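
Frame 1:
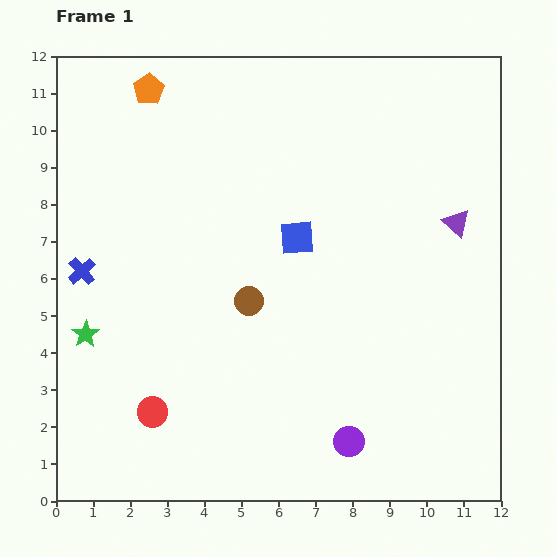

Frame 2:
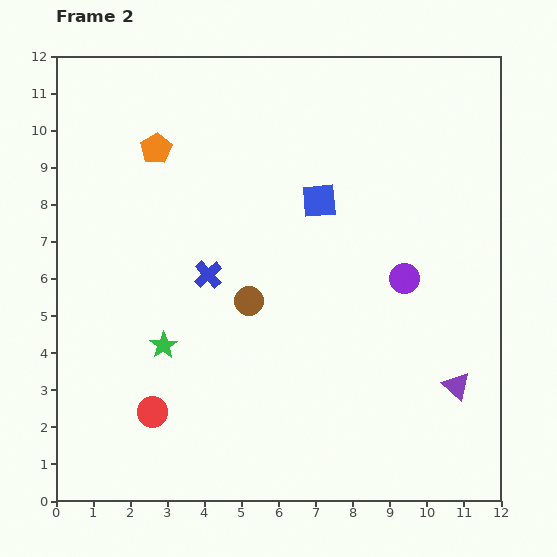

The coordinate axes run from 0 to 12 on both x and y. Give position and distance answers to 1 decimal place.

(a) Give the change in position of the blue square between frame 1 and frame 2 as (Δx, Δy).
(0.6, 1.0)

The blue square was at (6.5, 7.1) in frame 1 and (7.1, 8.1) in frame 2.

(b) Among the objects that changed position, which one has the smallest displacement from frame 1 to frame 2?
the blue square

(moved 1.2)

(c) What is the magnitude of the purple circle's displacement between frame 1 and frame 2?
4.6

The purple circle moved from (7.9, 1.6) to (9.4, 6.0), a distance of √(1.5² + 4.4²) ≈ 4.6.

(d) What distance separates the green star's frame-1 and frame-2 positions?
2.1

The green star moved from (0.8, 4.5) to (2.9, 4.2), a distance of √(2.1² + 0.3²) ≈ 2.1.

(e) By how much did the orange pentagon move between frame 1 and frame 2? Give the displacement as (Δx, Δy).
(0.2, -1.6)

The orange pentagon was at (2.5, 11.1) in frame 1 and (2.7, 9.5) in frame 2.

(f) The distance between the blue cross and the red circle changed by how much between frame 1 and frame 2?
-0.2

Distance in frame 1: 4.2. Distance in frame 2: 4.0.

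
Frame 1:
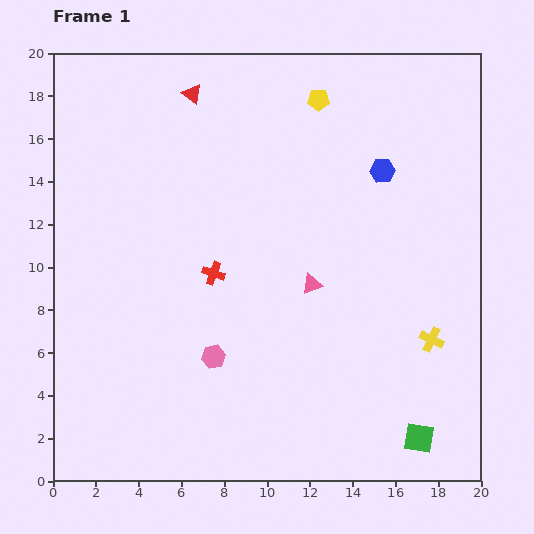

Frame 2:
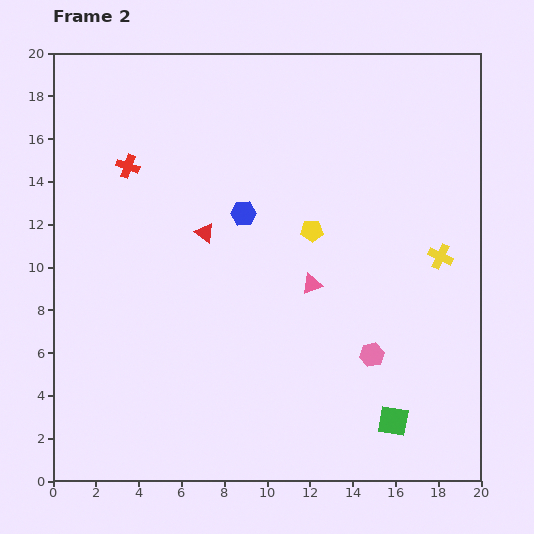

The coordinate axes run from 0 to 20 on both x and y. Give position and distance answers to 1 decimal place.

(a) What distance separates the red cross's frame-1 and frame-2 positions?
6.4

The red cross moved from (7.5, 9.7) to (3.5, 14.7), a distance of √(4.0² + 5.0²) ≈ 6.4.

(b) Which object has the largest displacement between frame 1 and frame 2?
the pink hexagon

(moved 7.4; next 6.8)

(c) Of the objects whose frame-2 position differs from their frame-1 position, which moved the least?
the green square

(moved 1.4)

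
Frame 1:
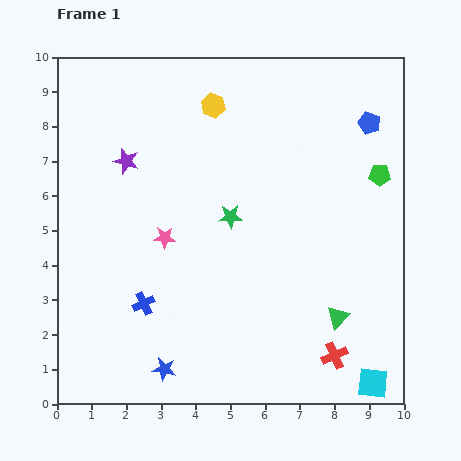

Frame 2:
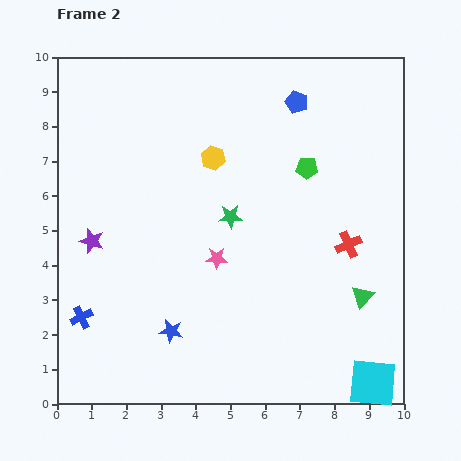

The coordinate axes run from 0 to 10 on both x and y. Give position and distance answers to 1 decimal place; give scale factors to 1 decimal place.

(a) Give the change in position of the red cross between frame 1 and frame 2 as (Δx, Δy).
(0.4, 3.2)

The red cross was at (8.0, 1.4) in frame 1 and (8.4, 4.6) in frame 2.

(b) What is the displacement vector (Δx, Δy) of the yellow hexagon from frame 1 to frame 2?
(0.0, -1.5)

The yellow hexagon was at (4.5, 8.6) in frame 1 and (4.5, 7.1) in frame 2.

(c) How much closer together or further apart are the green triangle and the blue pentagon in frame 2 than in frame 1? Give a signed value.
+0.2

Distance in frame 1: 5.7. Distance in frame 2: 5.9.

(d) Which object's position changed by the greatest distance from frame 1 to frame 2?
the red cross

(moved 3.2; next 2.5)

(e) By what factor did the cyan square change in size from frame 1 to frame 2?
1.6×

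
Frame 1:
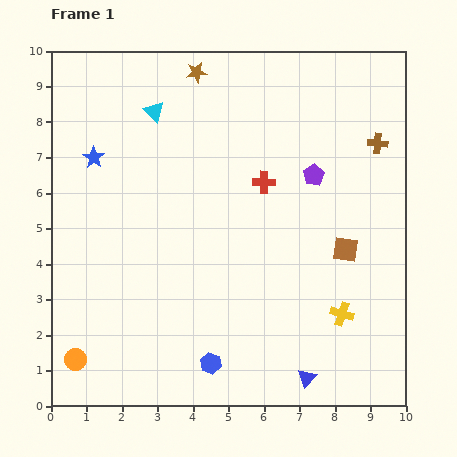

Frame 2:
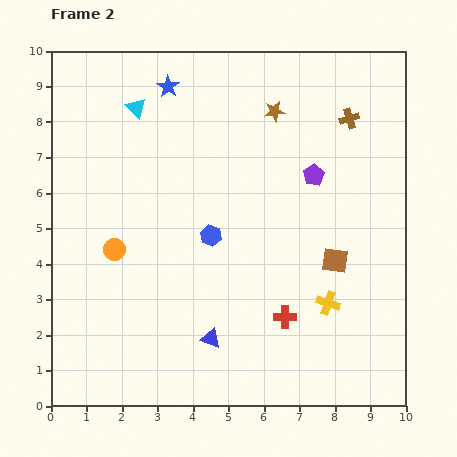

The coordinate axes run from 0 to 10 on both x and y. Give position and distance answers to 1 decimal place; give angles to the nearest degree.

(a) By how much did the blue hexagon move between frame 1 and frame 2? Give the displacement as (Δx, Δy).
(0.0, 3.6)

The blue hexagon was at (4.5, 1.2) in frame 1 and (4.5, 4.8) in frame 2.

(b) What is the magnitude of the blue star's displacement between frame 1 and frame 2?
2.9

The blue star moved from (1.2, 7.0) to (3.3, 9.0), a distance of √(2.1² + 2.0²) ≈ 2.9.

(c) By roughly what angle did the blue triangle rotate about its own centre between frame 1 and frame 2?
53° counter-clockwise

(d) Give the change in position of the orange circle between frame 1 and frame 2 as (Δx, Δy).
(1.1, 3.1)

The orange circle was at (0.7, 1.3) in frame 1 and (1.8, 4.4) in frame 2.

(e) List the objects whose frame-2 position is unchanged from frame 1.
the purple pentagon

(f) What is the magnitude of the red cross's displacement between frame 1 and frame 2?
3.8

The red cross moved from (6.0, 6.3) to (6.6, 2.5), a distance of √(0.6² + 3.8²) ≈ 3.8.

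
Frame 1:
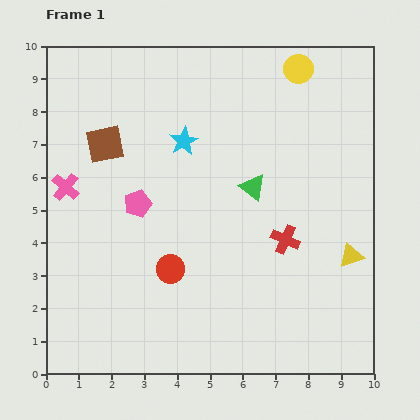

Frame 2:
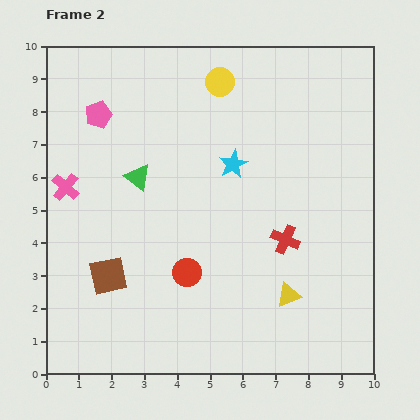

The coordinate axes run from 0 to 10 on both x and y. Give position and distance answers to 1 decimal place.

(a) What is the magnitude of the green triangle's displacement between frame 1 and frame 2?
3.5

The green triangle moved from (6.3, 5.7) to (2.8, 6.0), a distance of √(3.5² + 0.3²) ≈ 3.5.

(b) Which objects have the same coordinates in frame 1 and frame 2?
the red cross, the pink cross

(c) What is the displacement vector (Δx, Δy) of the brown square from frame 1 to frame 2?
(0.1, -4.0)

The brown square was at (1.8, 7.0) in frame 1 and (1.9, 3.0) in frame 2.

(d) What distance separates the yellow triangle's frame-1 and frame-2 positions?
2.2

The yellow triangle moved from (9.3, 3.6) to (7.4, 2.4), a distance of √(1.9² + 1.2²) ≈ 2.2.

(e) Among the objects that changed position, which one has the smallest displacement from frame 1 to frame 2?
the red circle

(moved 0.5)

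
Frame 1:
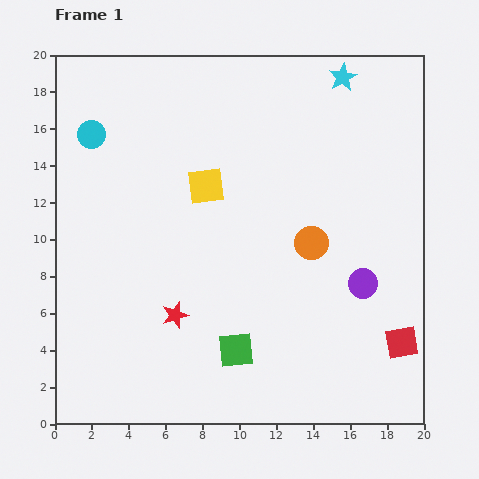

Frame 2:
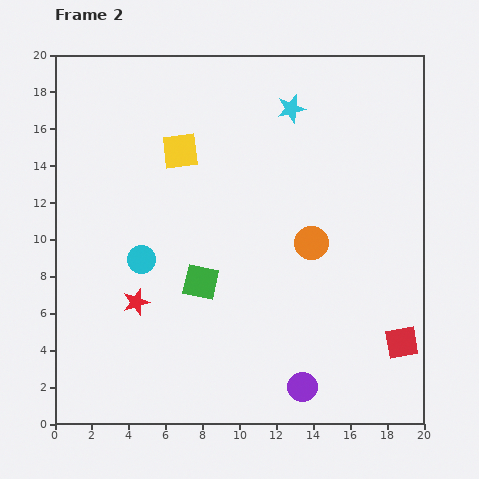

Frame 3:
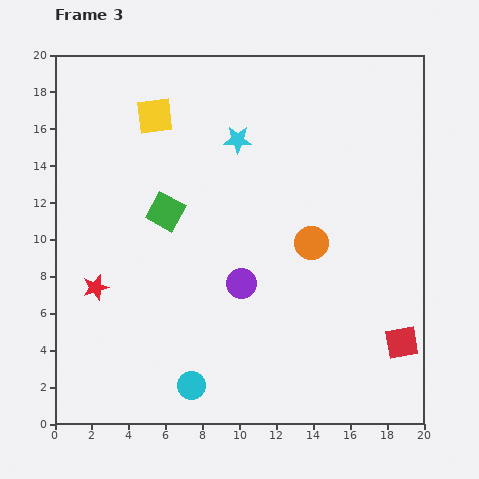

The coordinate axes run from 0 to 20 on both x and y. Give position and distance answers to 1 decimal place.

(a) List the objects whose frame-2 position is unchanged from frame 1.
the red square, the orange circle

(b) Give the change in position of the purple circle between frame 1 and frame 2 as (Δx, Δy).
(-3.3, -5.6)

The purple circle was at (16.7, 7.6) in frame 1 and (13.4, 2.0) in frame 2.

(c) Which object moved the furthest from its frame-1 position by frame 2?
the cyan circle

(moved 7.3; next 6.5)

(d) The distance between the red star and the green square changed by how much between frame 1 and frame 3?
+1.8

Distance in frame 1: 3.8. Distance in frame 3: 5.6.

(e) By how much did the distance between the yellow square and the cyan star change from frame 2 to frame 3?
-1.7

Distance in frame 2: 6.4. Distance in frame 3: 4.7.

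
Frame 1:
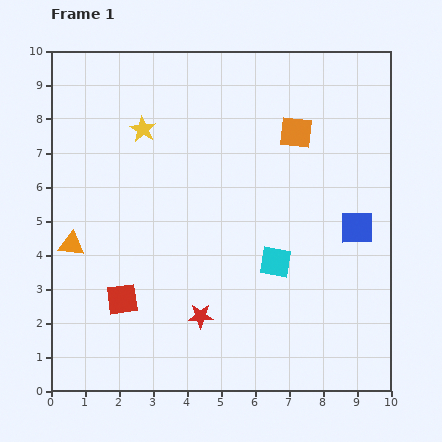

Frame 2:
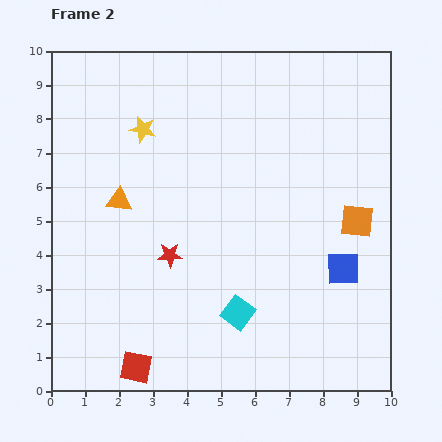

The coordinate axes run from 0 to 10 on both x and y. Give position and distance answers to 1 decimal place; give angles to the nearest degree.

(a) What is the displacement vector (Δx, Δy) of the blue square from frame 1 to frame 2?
(-0.4, -1.2)

The blue square was at (9.0, 4.8) in frame 1 and (8.6, 3.6) in frame 2.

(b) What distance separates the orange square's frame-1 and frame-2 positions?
3.2

The orange square moved from (7.2, 7.6) to (9.0, 5.0), a distance of √(1.8² + 2.6²) ≈ 3.2.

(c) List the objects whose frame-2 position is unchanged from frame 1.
the yellow star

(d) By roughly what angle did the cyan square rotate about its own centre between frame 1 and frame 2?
26° clockwise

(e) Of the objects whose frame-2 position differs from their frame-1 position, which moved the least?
the blue square

(moved 1.3)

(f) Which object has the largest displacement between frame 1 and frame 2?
the orange square

(moved 3.2; next 2.0)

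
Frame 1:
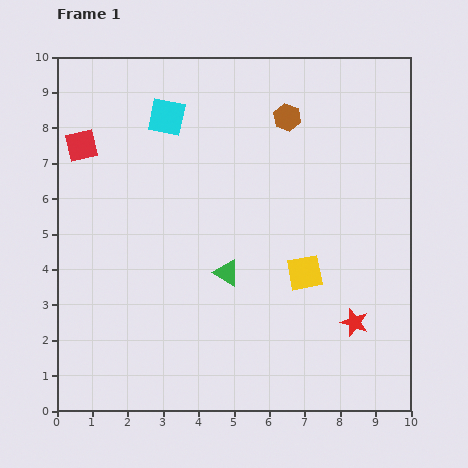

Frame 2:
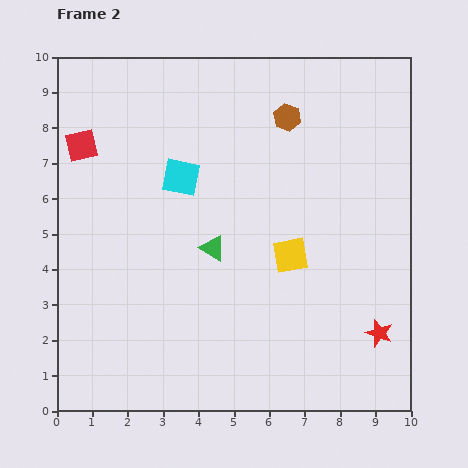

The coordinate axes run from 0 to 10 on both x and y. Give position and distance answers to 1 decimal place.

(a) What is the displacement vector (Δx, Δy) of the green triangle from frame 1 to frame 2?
(-0.4, 0.7)

The green triangle was at (4.8, 3.9) in frame 1 and (4.4, 4.6) in frame 2.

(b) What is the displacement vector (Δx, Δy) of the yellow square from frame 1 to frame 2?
(-0.4, 0.5)

The yellow square was at (7.0, 3.9) in frame 1 and (6.6, 4.4) in frame 2.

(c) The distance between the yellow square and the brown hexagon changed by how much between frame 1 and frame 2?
-0.5

Distance in frame 1: 4.4. Distance in frame 2: 3.9.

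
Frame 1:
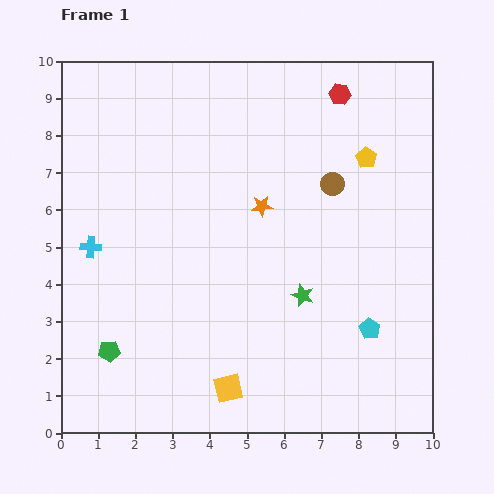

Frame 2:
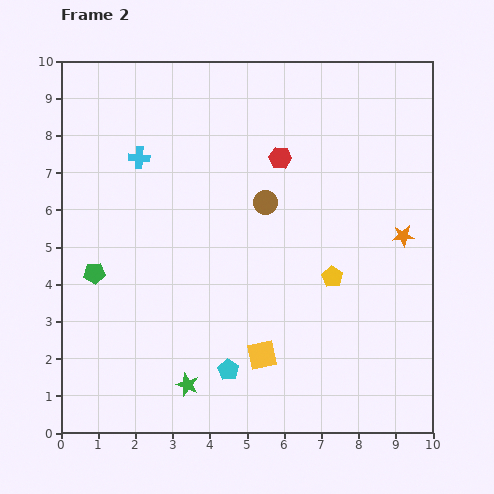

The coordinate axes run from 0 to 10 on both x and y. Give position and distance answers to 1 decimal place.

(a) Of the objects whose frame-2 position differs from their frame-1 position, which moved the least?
the yellow square

(moved 1.3)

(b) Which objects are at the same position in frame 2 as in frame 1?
none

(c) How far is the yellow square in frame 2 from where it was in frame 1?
1.3

The yellow square moved from (4.5, 1.2) to (5.4, 2.1), a distance of √(0.9² + 0.9²) ≈ 1.3.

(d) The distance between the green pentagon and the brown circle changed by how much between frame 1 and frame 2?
-2.5

Distance in frame 1: 7.5. Distance in frame 2: 5.0.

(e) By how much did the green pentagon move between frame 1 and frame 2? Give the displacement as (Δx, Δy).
(-0.4, 2.1)

The green pentagon was at (1.3, 2.2) in frame 1 and (0.9, 4.3) in frame 2.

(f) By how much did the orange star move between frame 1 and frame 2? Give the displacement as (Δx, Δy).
(3.8, -0.8)

The orange star was at (5.4, 6.1) in frame 1 and (9.2, 5.3) in frame 2.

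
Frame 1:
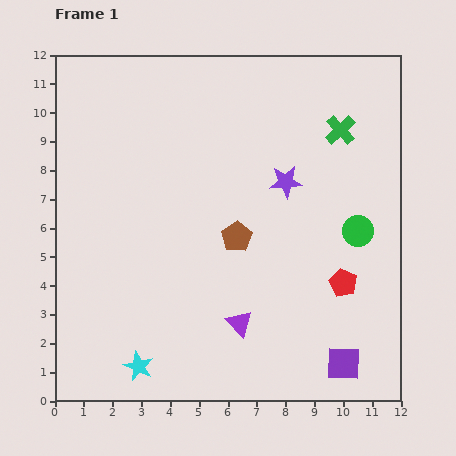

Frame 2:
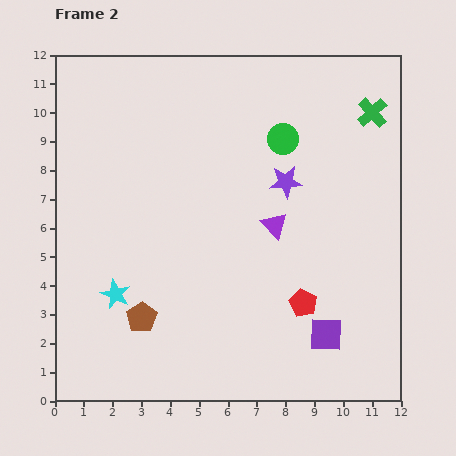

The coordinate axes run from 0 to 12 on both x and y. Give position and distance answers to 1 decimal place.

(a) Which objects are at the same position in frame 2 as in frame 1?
the purple star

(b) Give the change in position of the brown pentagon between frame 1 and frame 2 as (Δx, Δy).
(-3.3, -2.8)

The brown pentagon was at (6.3, 5.7) in frame 1 and (3.0, 2.9) in frame 2.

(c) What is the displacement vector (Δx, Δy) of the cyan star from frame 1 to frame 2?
(-0.8, 2.5)

The cyan star was at (2.9, 1.2) in frame 1 and (2.1, 3.7) in frame 2.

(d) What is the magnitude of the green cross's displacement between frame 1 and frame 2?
1.3

The green cross moved from (9.9, 9.4) to (11.0, 10.0), a distance of √(1.1² + 0.6²) ≈ 1.3.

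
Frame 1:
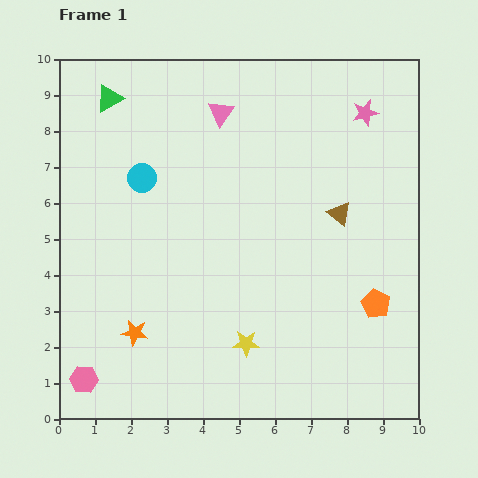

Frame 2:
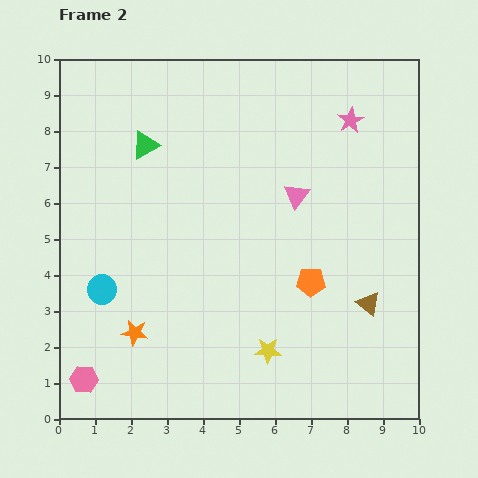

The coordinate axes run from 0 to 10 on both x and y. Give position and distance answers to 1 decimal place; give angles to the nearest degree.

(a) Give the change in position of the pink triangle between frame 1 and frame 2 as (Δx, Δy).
(2.1, -2.3)

The pink triangle was at (4.5, 8.5) in frame 1 and (6.6, 6.2) in frame 2.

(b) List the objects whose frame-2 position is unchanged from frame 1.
the pink hexagon, the orange star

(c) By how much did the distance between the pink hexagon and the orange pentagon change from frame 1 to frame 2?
-1.5

Distance in frame 1: 8.4. Distance in frame 2: 6.9.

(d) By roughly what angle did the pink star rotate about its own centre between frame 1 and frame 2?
15° counter-clockwise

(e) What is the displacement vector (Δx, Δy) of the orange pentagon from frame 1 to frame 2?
(-1.8, 0.6)

The orange pentagon was at (8.8, 3.2) in frame 1 and (7.0, 3.8) in frame 2.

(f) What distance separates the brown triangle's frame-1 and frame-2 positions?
2.6

The brown triangle moved from (7.8, 5.7) to (8.6, 3.2), a distance of √(0.8² + 2.5²) ≈ 2.6.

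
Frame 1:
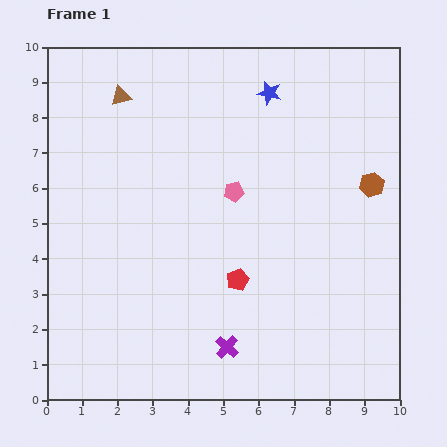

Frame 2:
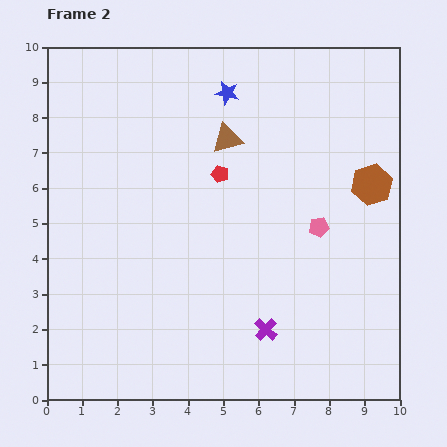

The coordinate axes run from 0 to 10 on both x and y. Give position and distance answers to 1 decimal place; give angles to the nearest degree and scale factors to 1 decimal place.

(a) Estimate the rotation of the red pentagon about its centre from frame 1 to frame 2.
31° counter-clockwise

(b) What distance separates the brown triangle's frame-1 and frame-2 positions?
3.2

The brown triangle moved from (2.1, 8.6) to (5.1, 7.4), a distance of √(3.0² + 1.2²) ≈ 3.2.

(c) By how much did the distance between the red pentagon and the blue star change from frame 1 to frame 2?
-3.1

Distance in frame 1: 5.4. Distance in frame 2: 2.3.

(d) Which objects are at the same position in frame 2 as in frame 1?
the brown hexagon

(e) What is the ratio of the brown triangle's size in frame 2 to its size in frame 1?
1.5×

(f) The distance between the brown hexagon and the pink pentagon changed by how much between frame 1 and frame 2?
-2.0

Distance in frame 1: 3.9. Distance in frame 2: 1.9.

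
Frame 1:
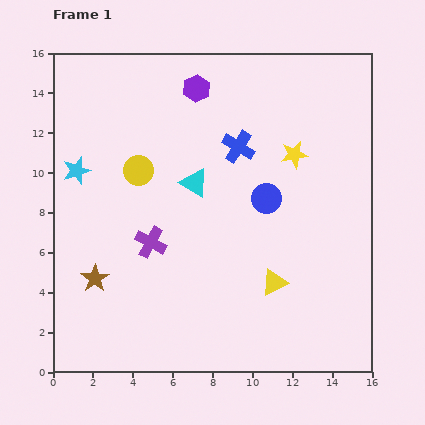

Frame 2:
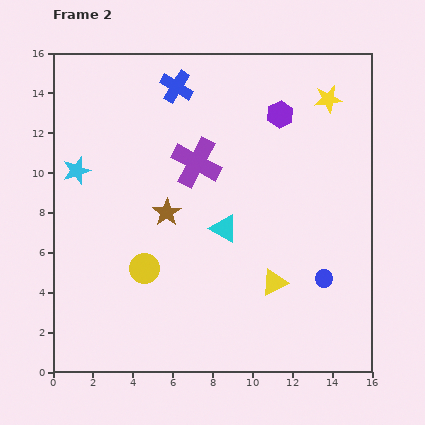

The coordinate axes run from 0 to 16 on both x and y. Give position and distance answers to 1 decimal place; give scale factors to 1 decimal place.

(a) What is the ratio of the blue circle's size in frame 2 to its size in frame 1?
0.6×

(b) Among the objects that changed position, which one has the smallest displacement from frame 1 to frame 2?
the cyan triangle

(moved 2.7)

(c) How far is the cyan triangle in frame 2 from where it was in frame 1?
2.7

The cyan triangle moved from (7.1, 9.5) to (8.6, 7.2), a distance of √(1.5² + 2.3²) ≈ 2.7.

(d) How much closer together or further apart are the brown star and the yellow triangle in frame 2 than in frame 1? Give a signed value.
-2.6

Distance in frame 1: 9.0. Distance in frame 2: 6.4.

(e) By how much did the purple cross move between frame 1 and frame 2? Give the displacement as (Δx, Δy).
(2.3, 4.0)

The purple cross was at (4.9, 6.5) in frame 1 and (7.2, 10.5) in frame 2.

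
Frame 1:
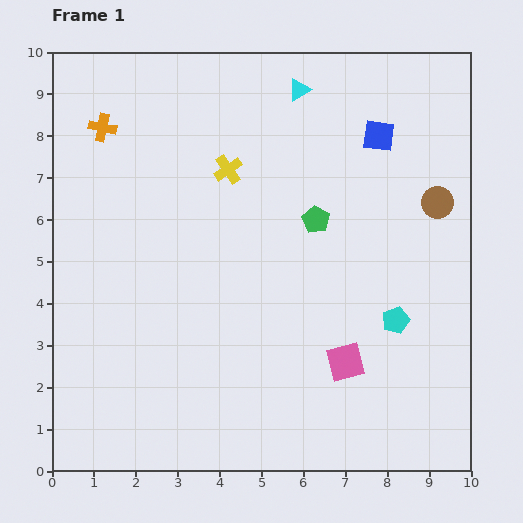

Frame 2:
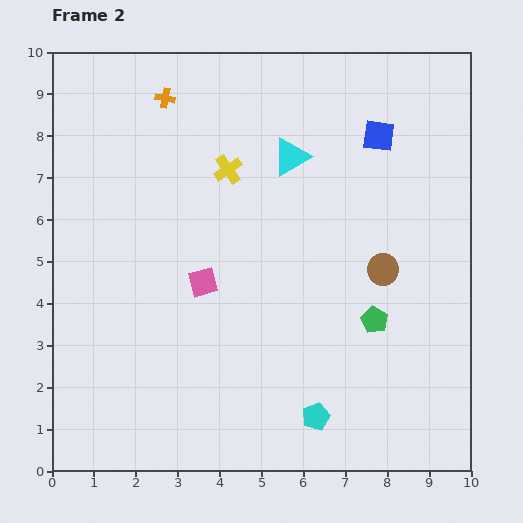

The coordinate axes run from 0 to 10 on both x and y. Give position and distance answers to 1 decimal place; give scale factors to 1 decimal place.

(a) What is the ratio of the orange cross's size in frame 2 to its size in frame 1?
0.7×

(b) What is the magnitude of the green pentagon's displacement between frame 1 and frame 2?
2.8

The green pentagon moved from (6.3, 6.0) to (7.7, 3.6), a distance of √(1.4² + 2.4²) ≈ 2.8.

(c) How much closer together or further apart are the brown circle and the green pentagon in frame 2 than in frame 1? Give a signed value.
-1.7

Distance in frame 1: 2.9. Distance in frame 2: 1.2.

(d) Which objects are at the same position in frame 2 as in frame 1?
the blue square, the yellow cross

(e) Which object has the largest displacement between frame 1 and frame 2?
the pink square

(moved 3.9; next 3.0)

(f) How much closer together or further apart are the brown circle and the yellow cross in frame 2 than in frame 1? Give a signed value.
-0.7

Distance in frame 1: 5.1. Distance in frame 2: 4.4.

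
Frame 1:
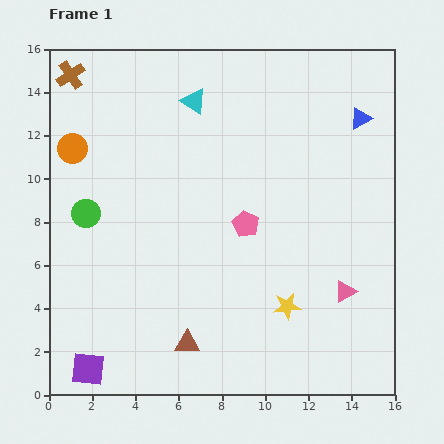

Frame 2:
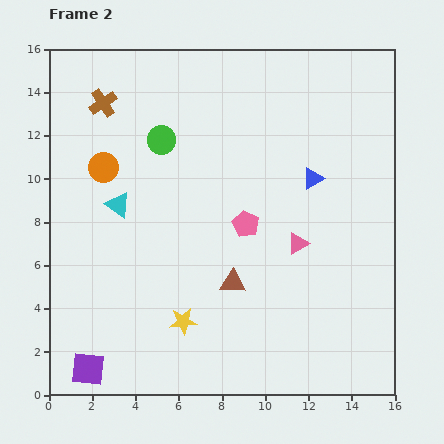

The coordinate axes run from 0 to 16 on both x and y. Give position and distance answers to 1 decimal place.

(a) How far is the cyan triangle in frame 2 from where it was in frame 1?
5.9

The cyan triangle moved from (6.7, 13.6) to (3.2, 8.8), a distance of √(3.5² + 4.8²) ≈ 5.9.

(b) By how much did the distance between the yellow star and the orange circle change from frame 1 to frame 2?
-4.3

Distance in frame 1: 12.3. Distance in frame 2: 8.0.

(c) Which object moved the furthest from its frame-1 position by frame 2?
the cyan triangle

(moved 5.9; next 4.9)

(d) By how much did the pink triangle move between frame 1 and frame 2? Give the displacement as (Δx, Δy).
(-2.2, 2.2)

The pink triangle was at (13.7, 4.8) in frame 1 and (11.5, 7.0) in frame 2.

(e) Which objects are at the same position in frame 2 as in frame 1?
the pink pentagon, the purple square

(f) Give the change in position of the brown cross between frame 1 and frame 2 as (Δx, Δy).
(1.5, -1.3)

The brown cross was at (1.0, 14.8) in frame 1 and (2.5, 13.5) in frame 2.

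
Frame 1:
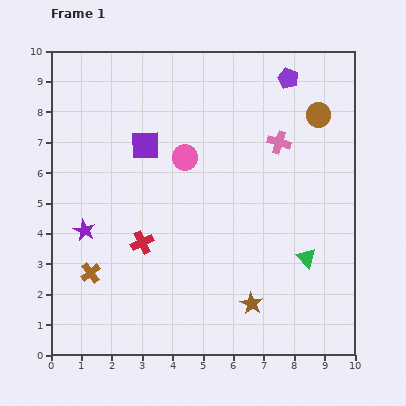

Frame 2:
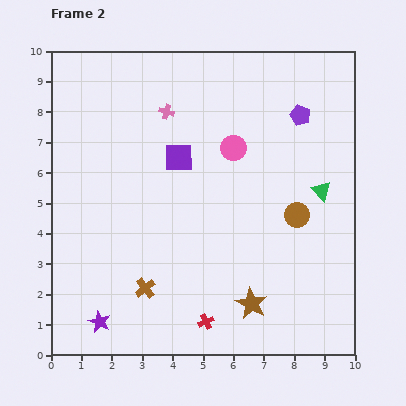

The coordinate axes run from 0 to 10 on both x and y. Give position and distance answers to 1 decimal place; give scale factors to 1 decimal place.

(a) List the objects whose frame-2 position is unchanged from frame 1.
the brown star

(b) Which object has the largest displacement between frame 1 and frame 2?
the pink cross

(moved 3.8; next 3.4)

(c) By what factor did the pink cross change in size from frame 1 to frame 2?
0.6×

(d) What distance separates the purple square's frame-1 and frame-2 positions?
1.2

The purple square moved from (3.1, 6.9) to (4.2, 6.5), a distance of √(1.1² + 0.4²) ≈ 1.2.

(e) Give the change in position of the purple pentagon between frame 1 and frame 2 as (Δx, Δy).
(0.4, -1.2)

The purple pentagon was at (7.8, 9.1) in frame 1 and (8.2, 7.9) in frame 2.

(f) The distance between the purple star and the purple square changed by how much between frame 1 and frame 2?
+2.6

Distance in frame 1: 3.4. Distance in frame 2: 6.0.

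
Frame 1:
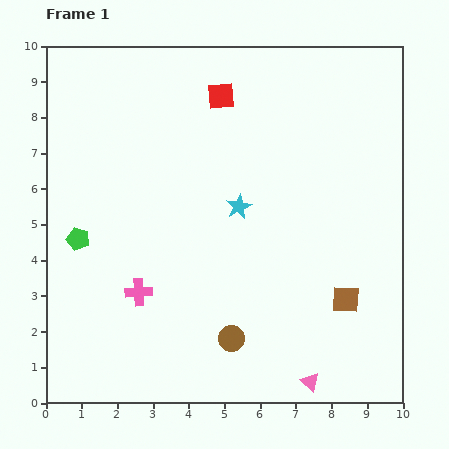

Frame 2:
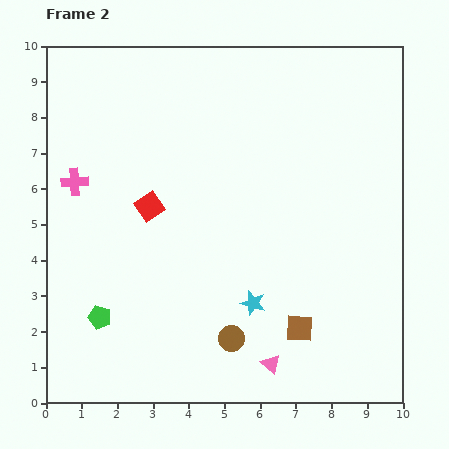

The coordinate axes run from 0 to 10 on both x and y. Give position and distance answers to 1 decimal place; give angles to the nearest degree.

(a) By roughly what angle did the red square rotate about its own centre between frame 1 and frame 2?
31° counter-clockwise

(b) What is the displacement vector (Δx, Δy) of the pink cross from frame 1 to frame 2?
(-1.8, 3.1)

The pink cross was at (2.6, 3.1) in frame 1 and (0.8, 6.2) in frame 2.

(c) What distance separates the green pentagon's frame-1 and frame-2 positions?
2.3

The green pentagon moved from (0.9, 4.6) to (1.5, 2.4), a distance of √(0.6² + 2.2²) ≈ 2.3.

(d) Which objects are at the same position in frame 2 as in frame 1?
the brown circle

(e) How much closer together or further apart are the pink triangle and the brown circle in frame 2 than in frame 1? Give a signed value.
-1.2

Distance in frame 1: 2.5. Distance in frame 2: 1.3.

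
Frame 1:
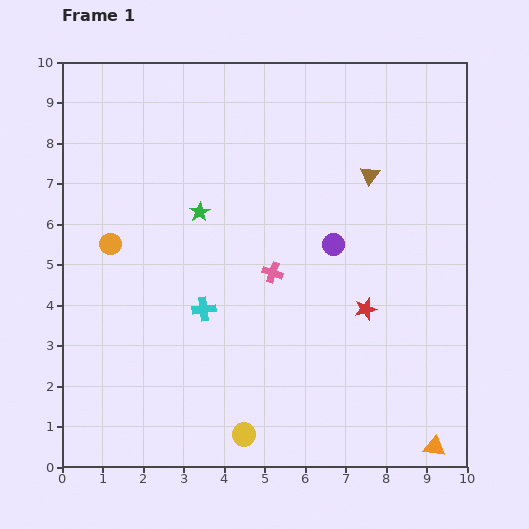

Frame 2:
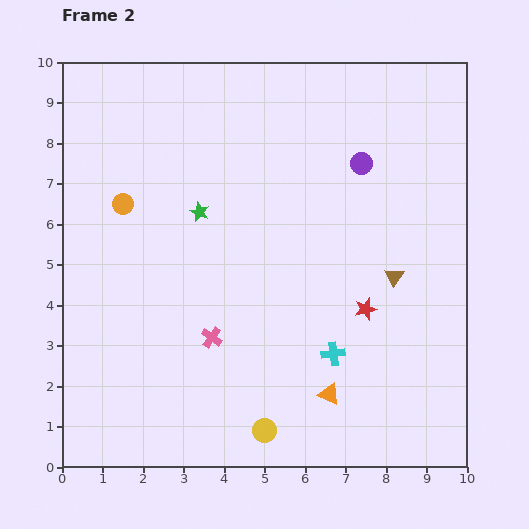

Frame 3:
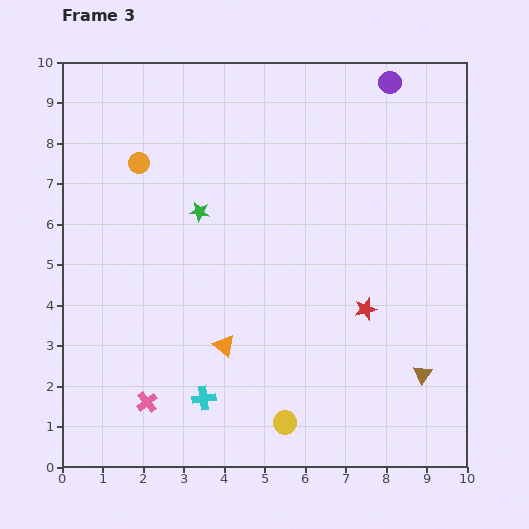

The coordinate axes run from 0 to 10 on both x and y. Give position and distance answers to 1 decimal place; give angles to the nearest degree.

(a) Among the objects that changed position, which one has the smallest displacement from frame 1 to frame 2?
the yellow circle

(moved 0.5)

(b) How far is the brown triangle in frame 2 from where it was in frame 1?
2.6

The brown triangle moved from (7.6, 7.2) to (8.2, 4.7), a distance of √(0.6² + 2.5²) ≈ 2.6.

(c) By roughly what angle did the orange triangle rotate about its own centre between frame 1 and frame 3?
32° clockwise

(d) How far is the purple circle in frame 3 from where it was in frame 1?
4.2

The purple circle moved from (6.7, 5.5) to (8.1, 9.5), a distance of √(1.4² + 4.0²) ≈ 4.2.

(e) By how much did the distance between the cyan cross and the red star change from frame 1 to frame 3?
+0.6

Distance in frame 1: 4.0. Distance in frame 3: 4.6.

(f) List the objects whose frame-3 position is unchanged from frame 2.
the red star, the green star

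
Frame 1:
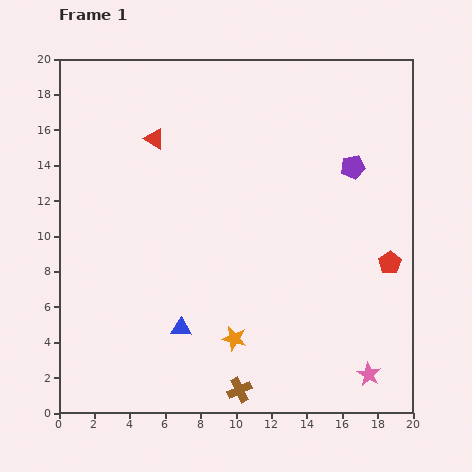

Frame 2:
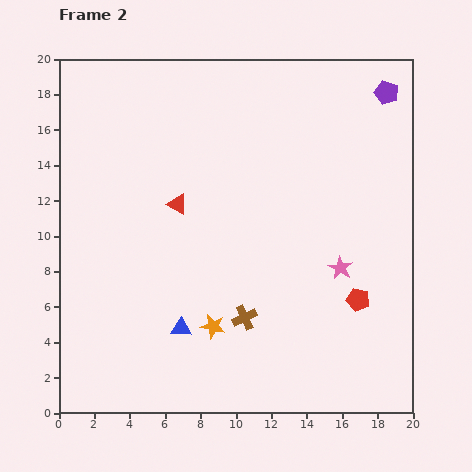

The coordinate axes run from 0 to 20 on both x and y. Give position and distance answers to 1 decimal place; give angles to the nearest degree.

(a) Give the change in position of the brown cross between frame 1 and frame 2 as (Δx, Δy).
(0.3, 4.1)

The brown cross was at (10.2, 1.3) in frame 1 and (10.5, 5.4) in frame 2.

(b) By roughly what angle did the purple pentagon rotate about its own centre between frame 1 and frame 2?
30° clockwise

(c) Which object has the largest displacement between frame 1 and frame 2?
the pink star

(moved 6.2; next 4.6)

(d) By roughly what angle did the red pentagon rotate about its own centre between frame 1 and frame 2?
25° counter-clockwise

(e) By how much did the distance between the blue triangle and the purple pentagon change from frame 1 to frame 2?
+4.3

Distance in frame 1: 13.3. Distance in frame 2: 17.6.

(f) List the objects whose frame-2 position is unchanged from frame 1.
the blue triangle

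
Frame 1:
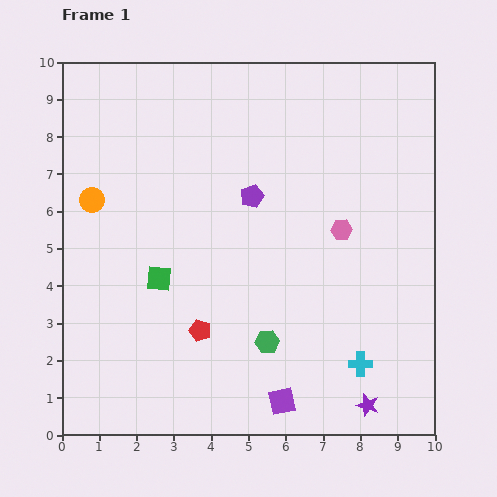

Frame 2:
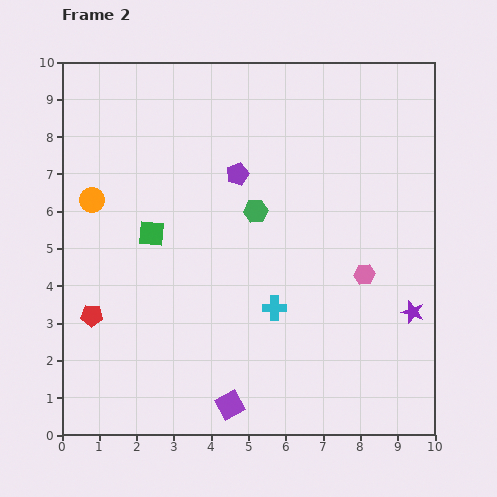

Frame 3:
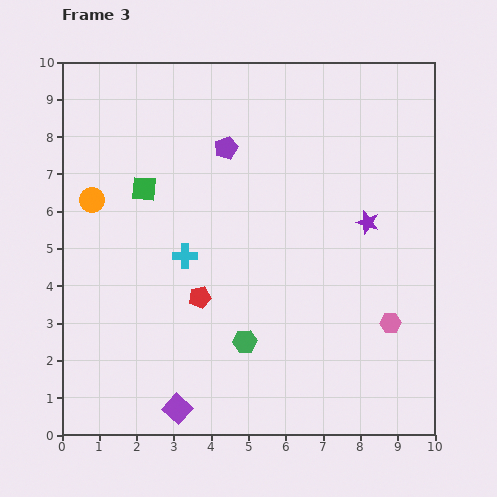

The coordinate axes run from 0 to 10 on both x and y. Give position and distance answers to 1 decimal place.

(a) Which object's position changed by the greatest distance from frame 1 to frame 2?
the green hexagon

(moved 3.5; next 2.9)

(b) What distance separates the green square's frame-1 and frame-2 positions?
1.2

The green square moved from (2.6, 4.2) to (2.4, 5.4), a distance of √(0.2² + 1.2²) ≈ 1.2.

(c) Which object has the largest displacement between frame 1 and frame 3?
the cyan cross

(moved 5.5; next 4.9)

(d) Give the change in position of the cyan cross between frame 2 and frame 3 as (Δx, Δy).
(-2.4, 1.4)

The cyan cross was at (5.7, 3.4) in frame 2 and (3.3, 4.8) in frame 3.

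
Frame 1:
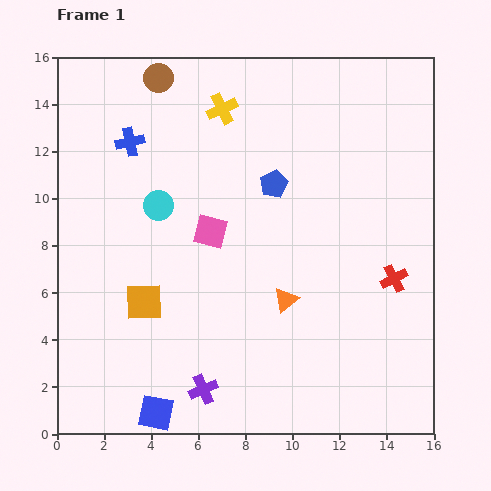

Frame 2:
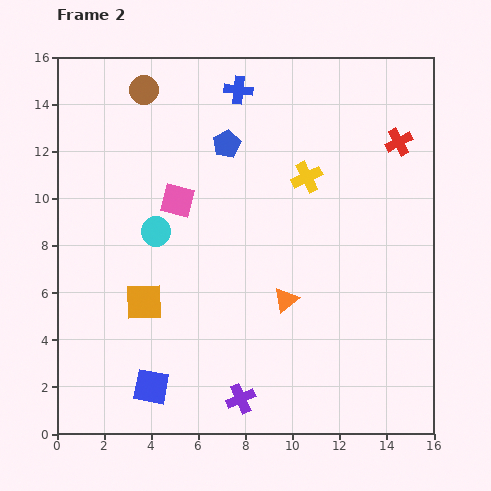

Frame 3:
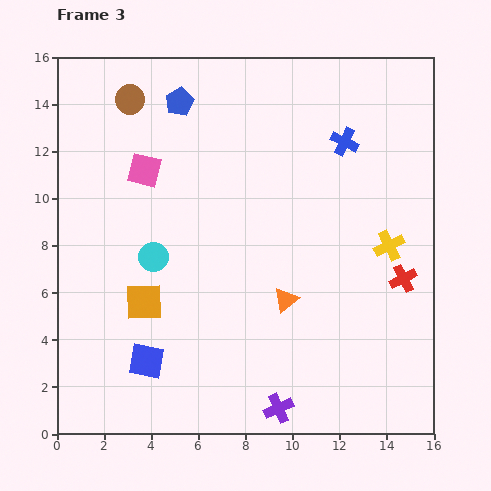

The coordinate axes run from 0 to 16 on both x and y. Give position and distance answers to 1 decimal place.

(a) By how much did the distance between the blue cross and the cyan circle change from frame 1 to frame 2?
+3.9

Distance in frame 1: 3.0. Distance in frame 2: 6.9.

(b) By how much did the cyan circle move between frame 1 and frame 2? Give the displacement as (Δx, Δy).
(-0.1, -1.1)

The cyan circle was at (4.3, 9.7) in frame 1 and (4.2, 8.6) in frame 2.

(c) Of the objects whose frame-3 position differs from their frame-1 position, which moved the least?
the red cross

(moved 0.4)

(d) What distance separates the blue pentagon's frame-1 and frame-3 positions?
5.3

The blue pentagon moved from (9.2, 10.6) to (5.2, 14.1), a distance of √(4.0² + 3.5²) ≈ 5.3.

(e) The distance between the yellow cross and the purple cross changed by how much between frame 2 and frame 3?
-1.5

Distance in frame 2: 9.8. Distance in frame 3: 8.3.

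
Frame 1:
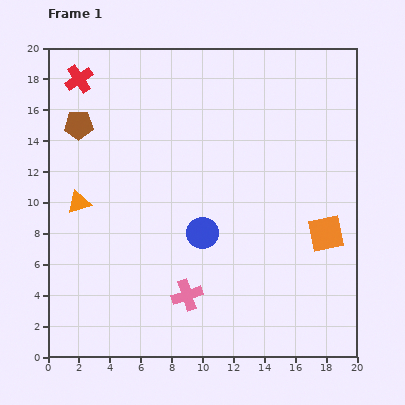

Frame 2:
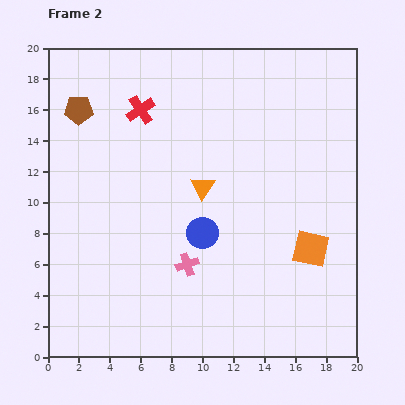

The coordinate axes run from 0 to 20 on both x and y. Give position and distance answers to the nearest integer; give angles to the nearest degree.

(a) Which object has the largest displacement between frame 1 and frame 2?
the orange triangle

(moved 8; next 4)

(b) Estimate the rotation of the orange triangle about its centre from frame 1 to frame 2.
38° counter-clockwise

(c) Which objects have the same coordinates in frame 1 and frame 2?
the blue circle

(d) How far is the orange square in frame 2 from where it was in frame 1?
1

The orange square moved from (18, 8) to (17, 7), a distance of √(1² + 1²) ≈ 1.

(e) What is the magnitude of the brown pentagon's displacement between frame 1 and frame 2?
1

The brown pentagon moved from (2, 15) to (2, 16), a distance of √(0² + 1²) ≈ 1.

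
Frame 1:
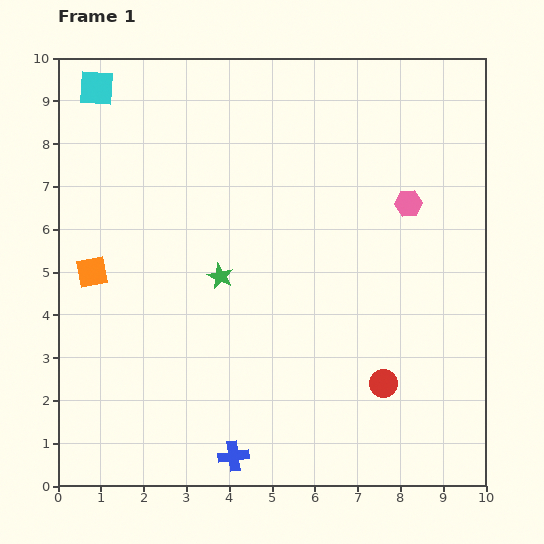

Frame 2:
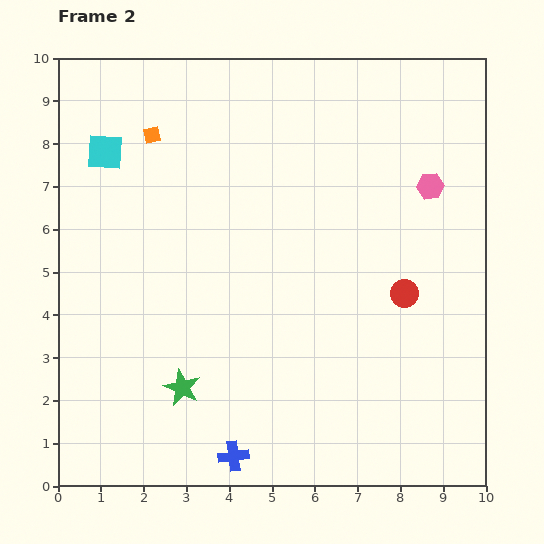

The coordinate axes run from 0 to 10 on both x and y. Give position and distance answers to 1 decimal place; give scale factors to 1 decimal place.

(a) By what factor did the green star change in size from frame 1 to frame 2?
1.4×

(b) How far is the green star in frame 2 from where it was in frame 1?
2.8

The green star moved from (3.8, 4.9) to (2.9, 2.3), a distance of √(0.9² + 2.6²) ≈ 2.8.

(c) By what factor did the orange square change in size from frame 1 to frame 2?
0.6×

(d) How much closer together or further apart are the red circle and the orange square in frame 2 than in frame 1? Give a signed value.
-0.3

Distance in frame 1: 7.3. Distance in frame 2: 7.0.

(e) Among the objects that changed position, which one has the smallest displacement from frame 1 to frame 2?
the pink hexagon

(moved 0.6)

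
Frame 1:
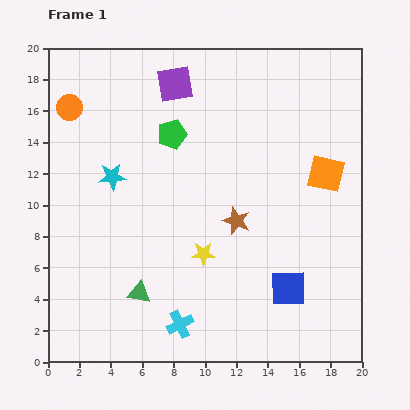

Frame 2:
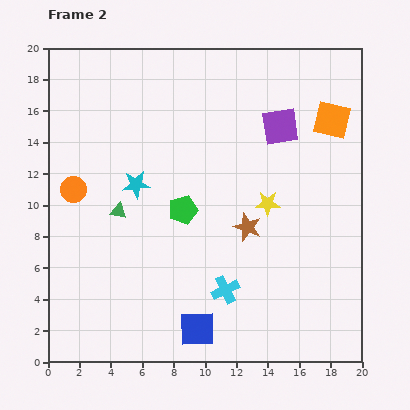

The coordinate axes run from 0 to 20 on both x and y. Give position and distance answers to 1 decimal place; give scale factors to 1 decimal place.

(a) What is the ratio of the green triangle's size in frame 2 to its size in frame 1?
0.7×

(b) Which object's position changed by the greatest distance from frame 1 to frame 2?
the purple square

(moved 7.2; next 6.4)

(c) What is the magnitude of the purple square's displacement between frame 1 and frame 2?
7.2

The purple square moved from (8.1, 17.7) to (14.8, 15.0), a distance of √(6.7² + 2.7²) ≈ 7.2.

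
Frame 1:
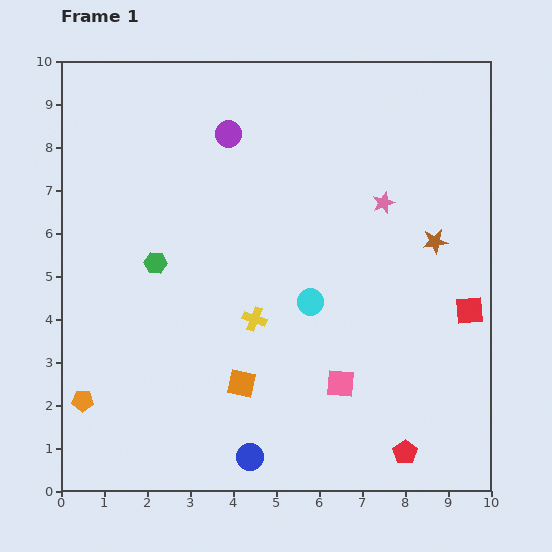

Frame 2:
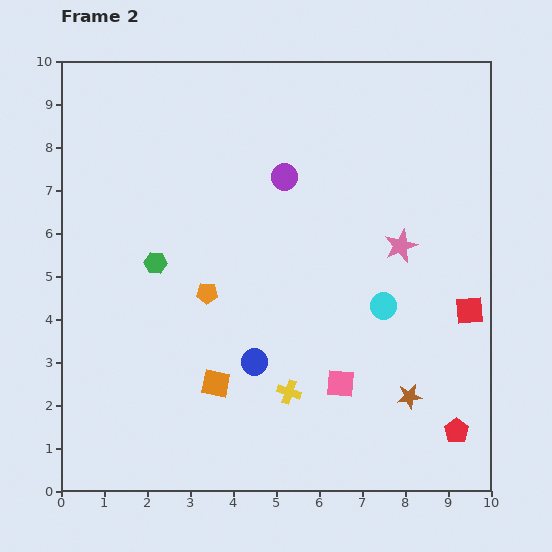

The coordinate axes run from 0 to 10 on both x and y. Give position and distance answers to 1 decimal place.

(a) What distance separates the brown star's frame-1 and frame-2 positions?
3.6

The brown star moved from (8.7, 5.8) to (8.1, 2.2), a distance of √(0.6² + 3.6²) ≈ 3.6.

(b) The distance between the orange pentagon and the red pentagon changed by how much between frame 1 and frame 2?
-1.0

Distance in frame 1: 7.6. Distance in frame 2: 6.6.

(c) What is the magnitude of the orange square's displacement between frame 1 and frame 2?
0.6

The orange square moved from (4.2, 2.5) to (3.6, 2.5), a distance of √(0.6² + 0.0²) ≈ 0.6.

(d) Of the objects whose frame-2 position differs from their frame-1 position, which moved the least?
the orange square

(moved 0.6)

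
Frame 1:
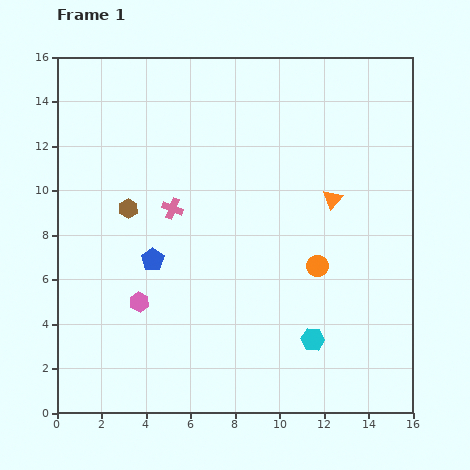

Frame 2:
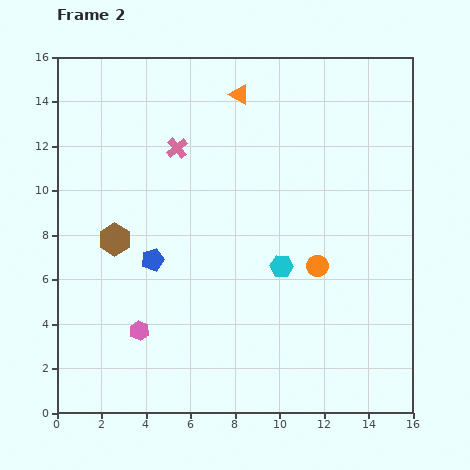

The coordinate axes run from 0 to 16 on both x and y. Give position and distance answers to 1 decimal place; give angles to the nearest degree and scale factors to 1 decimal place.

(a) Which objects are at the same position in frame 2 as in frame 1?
the blue pentagon, the orange circle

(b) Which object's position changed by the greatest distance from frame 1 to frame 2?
the orange triangle

(moved 6.3; next 3.6)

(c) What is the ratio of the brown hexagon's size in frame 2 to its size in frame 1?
1.6×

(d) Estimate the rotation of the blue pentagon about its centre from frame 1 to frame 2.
19° clockwise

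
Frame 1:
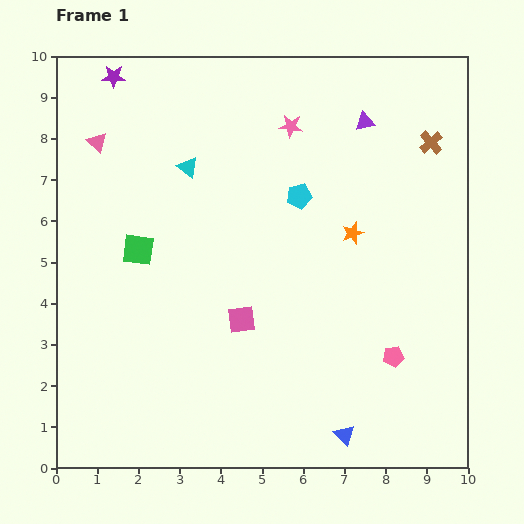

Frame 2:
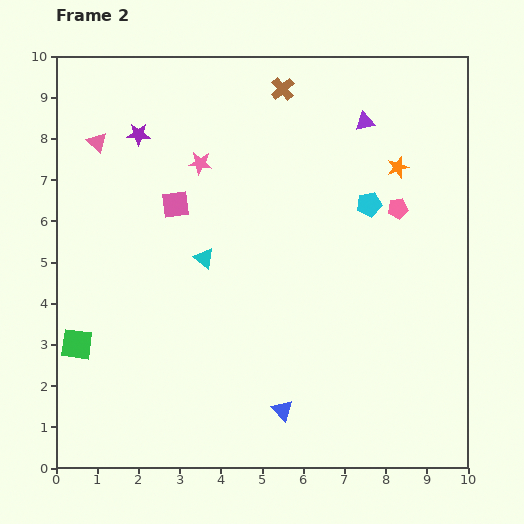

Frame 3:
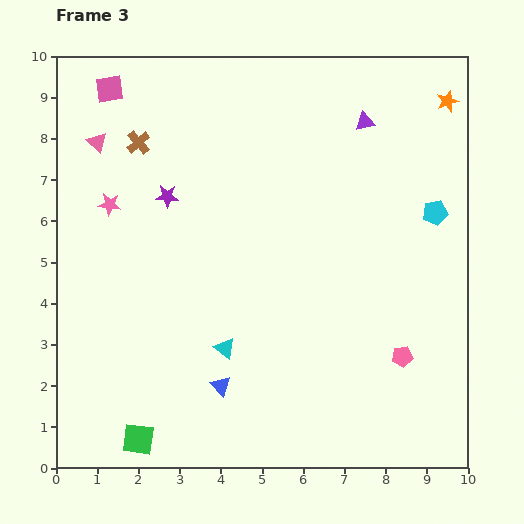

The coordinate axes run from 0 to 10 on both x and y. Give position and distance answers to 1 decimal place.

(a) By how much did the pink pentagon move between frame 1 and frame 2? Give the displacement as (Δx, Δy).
(0.1, 3.6)

The pink pentagon was at (8.2, 2.7) in frame 1 and (8.3, 6.3) in frame 2.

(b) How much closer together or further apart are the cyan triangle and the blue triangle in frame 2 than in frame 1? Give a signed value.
-3.3

Distance in frame 1: 7.5. Distance in frame 2: 4.2.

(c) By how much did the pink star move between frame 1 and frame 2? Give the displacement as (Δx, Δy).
(-2.2, -0.9)

The pink star was at (5.7, 8.3) in frame 1 and (3.5, 7.4) in frame 2.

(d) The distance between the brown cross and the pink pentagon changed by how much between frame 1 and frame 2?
-1.3

Distance in frame 1: 5.3. Distance in frame 2: 4.0.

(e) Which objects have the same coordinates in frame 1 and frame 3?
the pink triangle, the purple triangle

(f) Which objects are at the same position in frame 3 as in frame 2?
the pink triangle, the purple triangle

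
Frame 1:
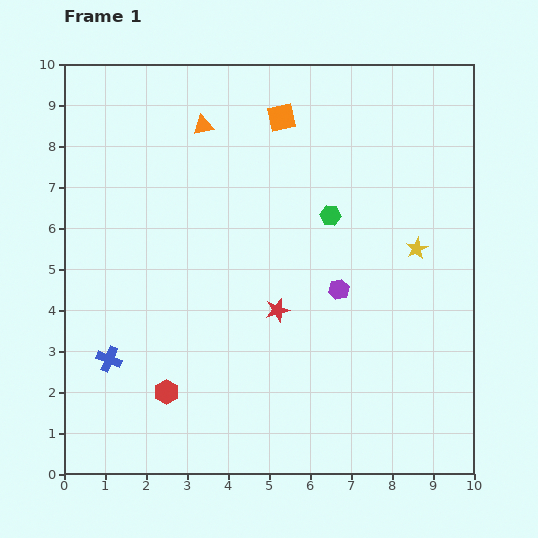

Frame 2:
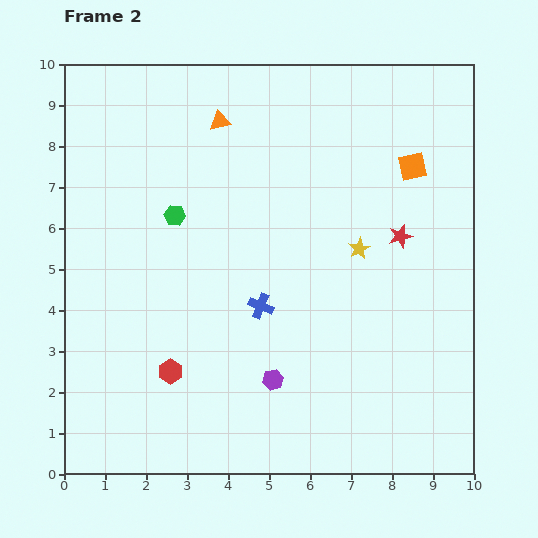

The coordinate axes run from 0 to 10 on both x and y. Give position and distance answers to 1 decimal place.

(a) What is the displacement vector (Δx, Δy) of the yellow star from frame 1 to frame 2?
(-1.4, 0.0)

The yellow star was at (8.6, 5.5) in frame 1 and (7.2, 5.5) in frame 2.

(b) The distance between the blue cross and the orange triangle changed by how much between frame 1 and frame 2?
-1.5

Distance in frame 1: 6.1. Distance in frame 2: 4.6.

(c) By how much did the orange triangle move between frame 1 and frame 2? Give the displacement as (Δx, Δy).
(0.4, 0.1)

The orange triangle was at (3.4, 8.5) in frame 1 and (3.8, 8.6) in frame 2.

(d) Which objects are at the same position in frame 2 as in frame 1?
none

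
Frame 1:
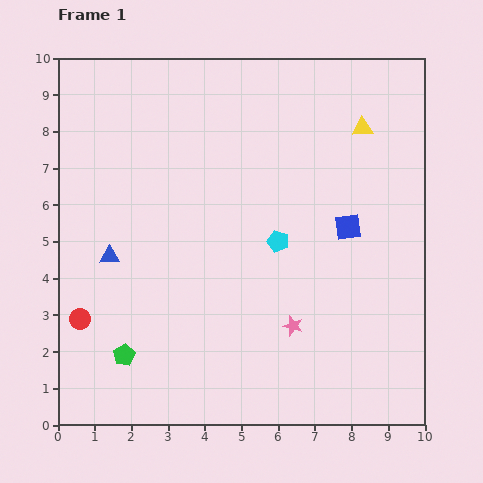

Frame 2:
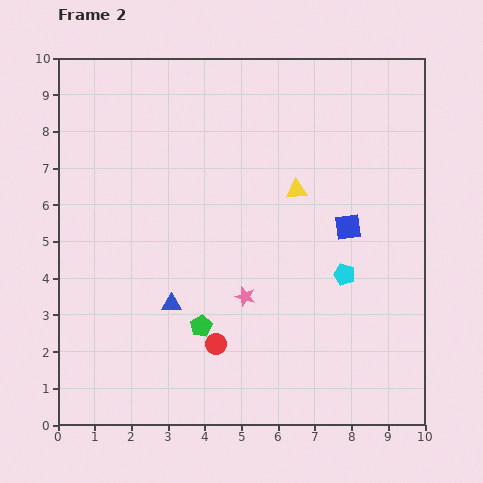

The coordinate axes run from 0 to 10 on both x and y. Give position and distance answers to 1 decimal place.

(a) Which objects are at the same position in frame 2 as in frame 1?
the blue square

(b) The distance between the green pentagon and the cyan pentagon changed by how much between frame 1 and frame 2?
-1.1

Distance in frame 1: 5.2. Distance in frame 2: 4.1.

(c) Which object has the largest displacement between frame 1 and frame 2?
the red circle

(moved 3.8; next 2.5)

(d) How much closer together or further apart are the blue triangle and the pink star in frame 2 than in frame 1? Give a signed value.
-3.3

Distance in frame 1: 5.3. Distance in frame 2: 2.0.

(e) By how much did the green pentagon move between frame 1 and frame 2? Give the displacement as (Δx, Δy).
(2.1, 0.8)

The green pentagon was at (1.8, 1.9) in frame 1 and (3.9, 2.7) in frame 2.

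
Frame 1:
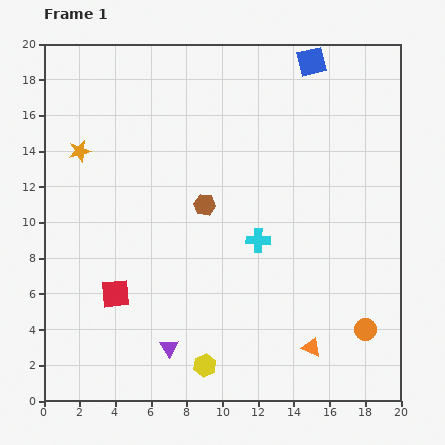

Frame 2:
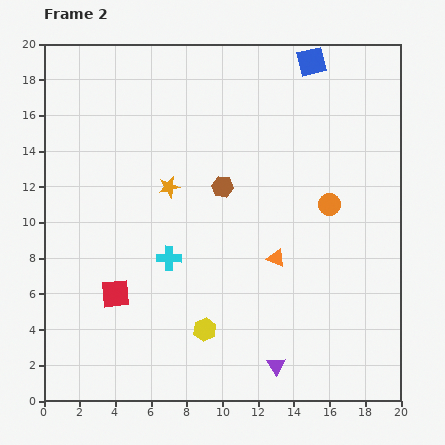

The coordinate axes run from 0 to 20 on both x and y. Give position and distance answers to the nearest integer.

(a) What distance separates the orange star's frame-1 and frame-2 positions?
5

The orange star moved from (2, 14) to (7, 12), a distance of √(5² + 2²) ≈ 5.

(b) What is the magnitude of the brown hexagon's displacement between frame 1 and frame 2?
1

The brown hexagon moved from (9, 11) to (10, 12), a distance of √(1² + 1²) ≈ 1.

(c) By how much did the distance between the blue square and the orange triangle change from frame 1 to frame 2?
-5

Distance in frame 1: 16. Distance in frame 2: 11.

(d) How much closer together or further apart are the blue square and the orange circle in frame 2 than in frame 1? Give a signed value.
-7

Distance in frame 1: 15. Distance in frame 2: 8.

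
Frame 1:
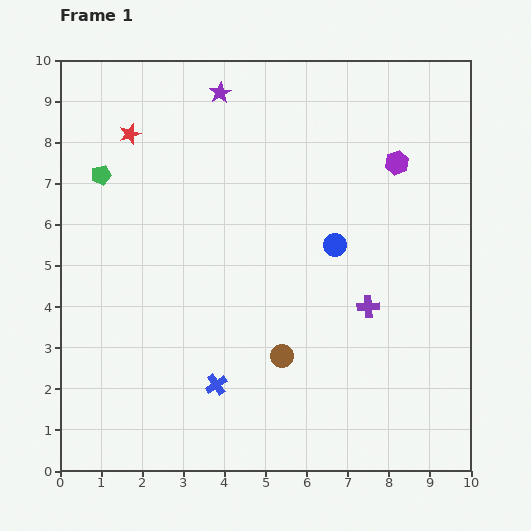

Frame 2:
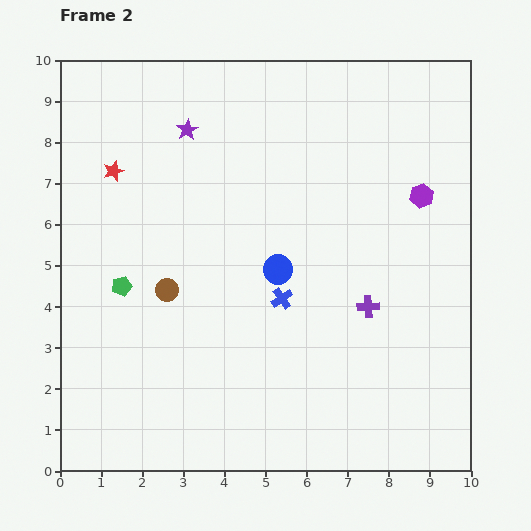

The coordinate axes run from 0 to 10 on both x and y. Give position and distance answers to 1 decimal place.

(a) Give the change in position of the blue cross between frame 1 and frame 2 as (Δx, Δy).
(1.6, 2.1)

The blue cross was at (3.8, 2.1) in frame 1 and (5.4, 4.2) in frame 2.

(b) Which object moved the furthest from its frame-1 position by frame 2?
the brown circle

(moved 3.2; next 2.7)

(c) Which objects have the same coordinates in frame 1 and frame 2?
the purple cross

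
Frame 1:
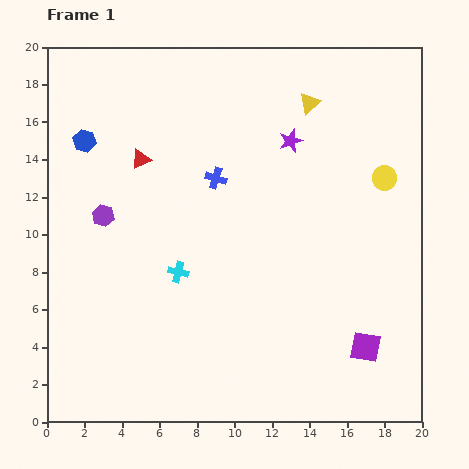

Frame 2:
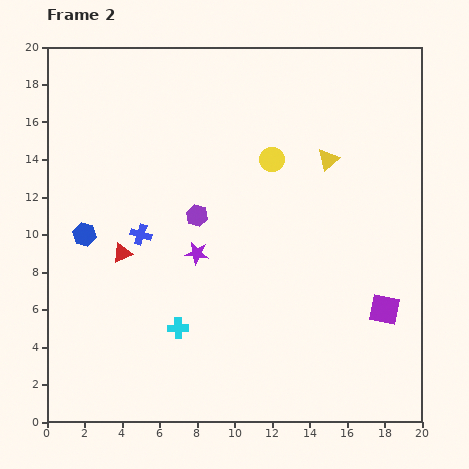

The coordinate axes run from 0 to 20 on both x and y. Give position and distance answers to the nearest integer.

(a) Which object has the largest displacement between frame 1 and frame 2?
the purple star

(moved 8; next 6)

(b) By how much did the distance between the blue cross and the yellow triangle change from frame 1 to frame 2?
+5

Distance in frame 1: 6. Distance in frame 2: 11.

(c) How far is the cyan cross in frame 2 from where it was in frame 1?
3

The cyan cross moved from (7, 8) to (7, 5), a distance of √(0² + 3²) ≈ 3.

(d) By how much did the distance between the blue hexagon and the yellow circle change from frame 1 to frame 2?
-5

Distance in frame 1: 16. Distance in frame 2: 11.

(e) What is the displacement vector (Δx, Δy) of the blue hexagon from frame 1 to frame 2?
(0, -5)

The blue hexagon was at (2, 15) in frame 1 and (2, 10) in frame 2.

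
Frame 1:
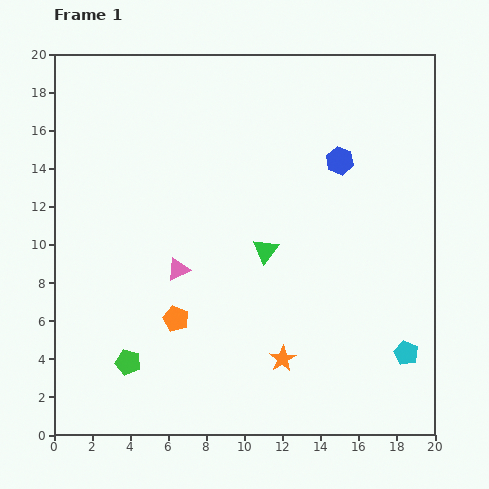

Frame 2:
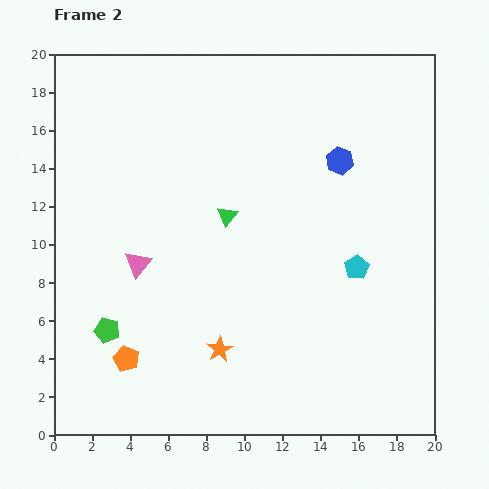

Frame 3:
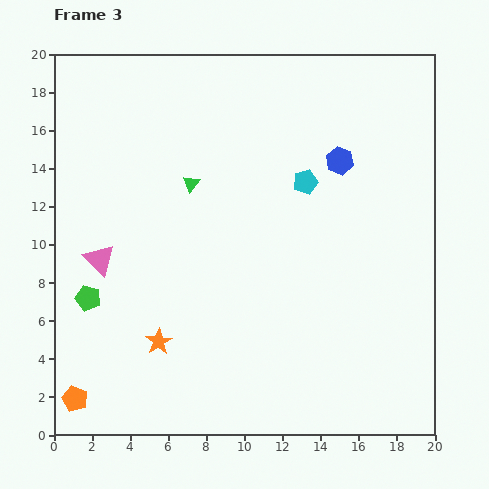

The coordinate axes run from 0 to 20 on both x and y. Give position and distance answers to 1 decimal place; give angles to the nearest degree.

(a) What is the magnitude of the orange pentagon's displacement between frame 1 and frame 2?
3.3

The orange pentagon moved from (6.4, 6.1) to (3.8, 4.0), a distance of √(2.6² + 2.1²) ≈ 3.3.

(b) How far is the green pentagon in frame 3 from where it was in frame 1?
4.0

The green pentagon moved from (3.9, 3.8) to (1.8, 7.2), a distance of √(2.1² + 3.4²) ≈ 4.0.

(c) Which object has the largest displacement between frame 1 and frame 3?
the cyan pentagon

(moved 10.4; next 6.8)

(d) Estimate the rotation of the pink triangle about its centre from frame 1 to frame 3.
50° counter-clockwise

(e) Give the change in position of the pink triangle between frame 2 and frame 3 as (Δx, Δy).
(-2.0, 0.2)

The pink triangle was at (4.4, 9.0) in frame 2 and (2.4, 9.2) in frame 3.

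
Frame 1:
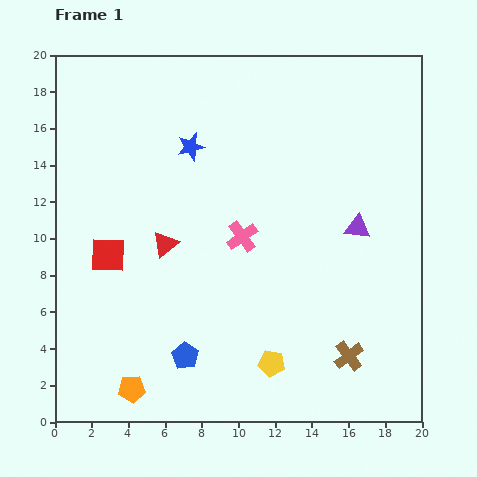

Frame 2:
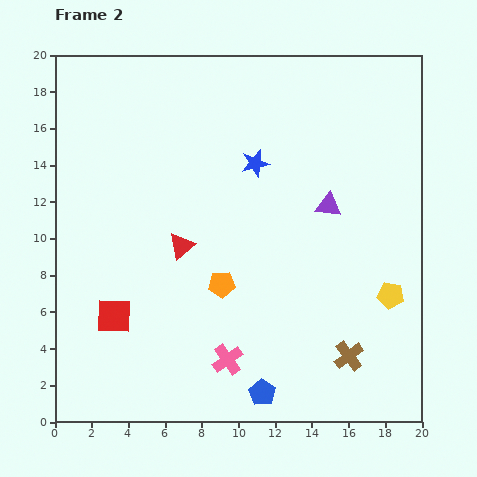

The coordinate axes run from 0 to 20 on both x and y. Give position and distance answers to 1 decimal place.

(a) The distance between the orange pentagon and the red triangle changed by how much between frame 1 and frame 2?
-5.1

Distance in frame 1: 8.1. Distance in frame 2: 3.0.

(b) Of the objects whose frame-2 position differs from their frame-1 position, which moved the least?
the red triangle

(moved 0.9)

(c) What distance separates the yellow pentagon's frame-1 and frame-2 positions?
7.5

The yellow pentagon moved from (11.8, 3.2) to (18.3, 6.9), a distance of √(6.5² + 3.7²) ≈ 7.5.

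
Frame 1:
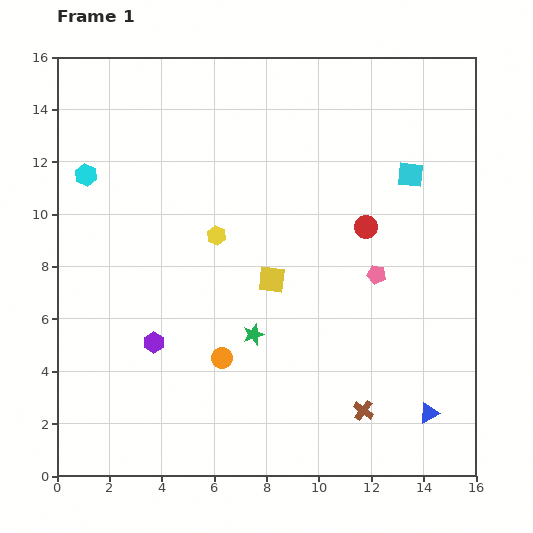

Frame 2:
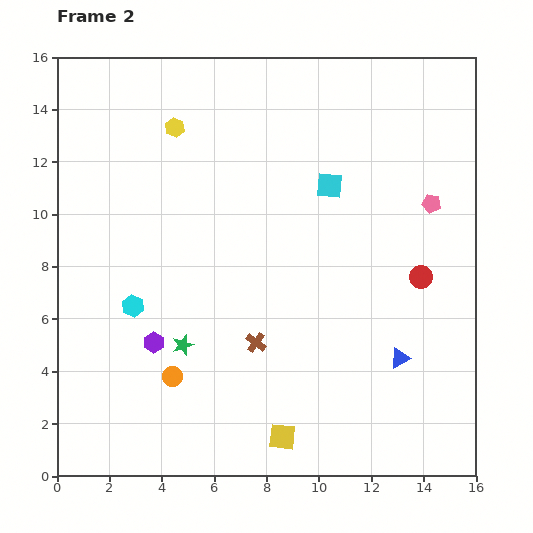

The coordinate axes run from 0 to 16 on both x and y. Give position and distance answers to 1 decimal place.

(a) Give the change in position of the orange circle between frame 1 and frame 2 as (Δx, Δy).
(-1.9, -0.7)

The orange circle was at (6.3, 4.5) in frame 1 and (4.4, 3.8) in frame 2.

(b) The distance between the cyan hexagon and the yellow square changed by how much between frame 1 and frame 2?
-0.5

Distance in frame 1: 8.1. Distance in frame 2: 7.6.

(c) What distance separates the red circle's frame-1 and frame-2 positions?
2.8

The red circle moved from (11.8, 9.5) to (13.9, 7.6), a distance of √(2.1² + 1.9²) ≈ 2.8.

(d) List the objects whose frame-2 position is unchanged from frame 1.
the purple hexagon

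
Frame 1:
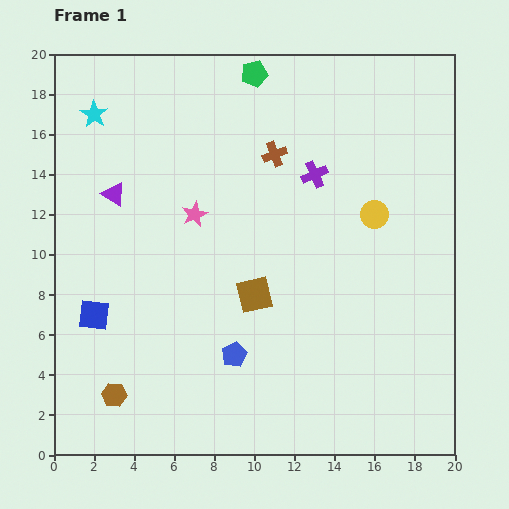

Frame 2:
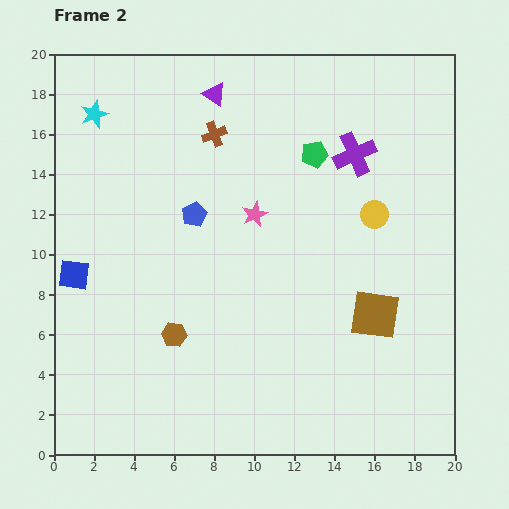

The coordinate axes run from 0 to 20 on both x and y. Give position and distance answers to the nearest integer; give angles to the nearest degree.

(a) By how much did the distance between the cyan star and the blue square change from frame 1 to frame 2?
-2

Distance in frame 1: 10. Distance in frame 2: 8.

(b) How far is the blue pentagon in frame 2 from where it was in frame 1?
7

The blue pentagon moved from (9, 5) to (7, 12), a distance of √(2² + 7²) ≈ 7.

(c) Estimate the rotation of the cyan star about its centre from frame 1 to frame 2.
18° clockwise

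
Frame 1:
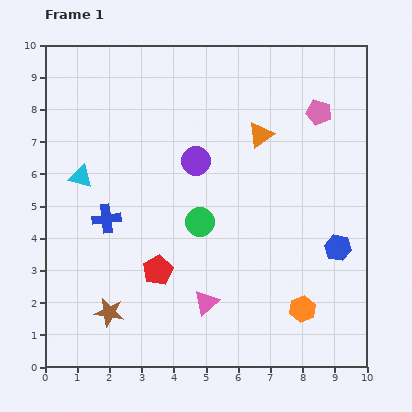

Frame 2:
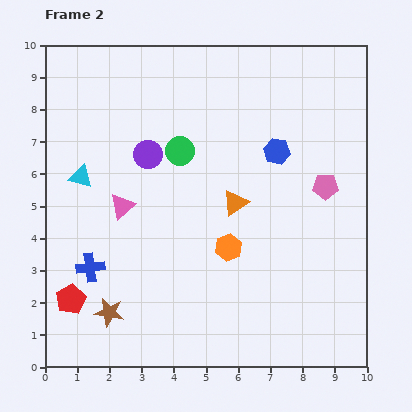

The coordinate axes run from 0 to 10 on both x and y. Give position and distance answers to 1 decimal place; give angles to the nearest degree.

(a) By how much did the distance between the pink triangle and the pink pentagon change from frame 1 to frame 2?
-0.6

Distance in frame 1: 6.9. Distance in frame 2: 6.3.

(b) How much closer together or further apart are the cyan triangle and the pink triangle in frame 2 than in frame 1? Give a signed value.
-3.9

Distance in frame 1: 5.5. Distance in frame 2: 1.6.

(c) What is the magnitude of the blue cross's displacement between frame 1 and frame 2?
1.6

The blue cross moved from (1.9, 4.6) to (1.4, 3.1), a distance of √(0.5² + 1.5²) ≈ 1.6.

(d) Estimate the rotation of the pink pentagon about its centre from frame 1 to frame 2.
15° counter-clockwise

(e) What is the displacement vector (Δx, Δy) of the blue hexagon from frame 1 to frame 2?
(-1.9, 3.0)

The blue hexagon was at (9.1, 3.7) in frame 1 and (7.2, 6.7) in frame 2.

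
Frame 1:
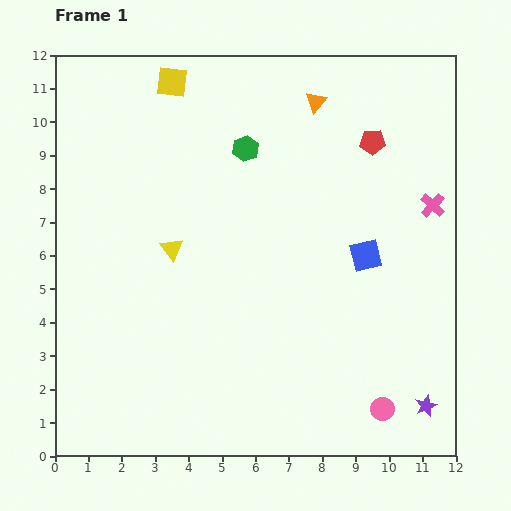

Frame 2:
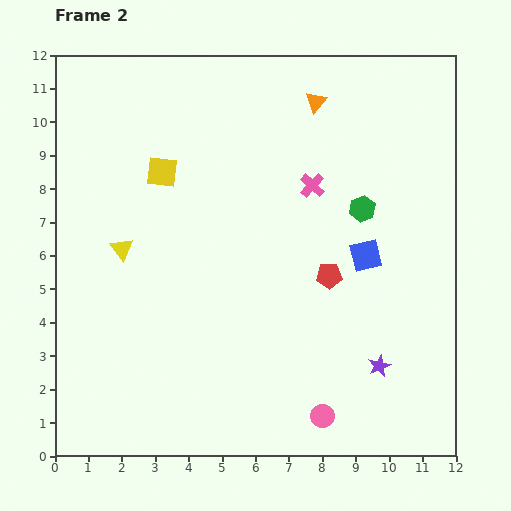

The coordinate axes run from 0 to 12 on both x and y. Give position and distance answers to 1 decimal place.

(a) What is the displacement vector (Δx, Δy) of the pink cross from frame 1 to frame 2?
(-3.6, 0.6)

The pink cross was at (11.3, 7.5) in frame 1 and (7.7, 8.1) in frame 2.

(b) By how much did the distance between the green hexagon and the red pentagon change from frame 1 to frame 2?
-1.6

Distance in frame 1: 3.8. Distance in frame 2: 2.2.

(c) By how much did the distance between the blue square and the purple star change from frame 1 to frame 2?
-1.5

Distance in frame 1: 4.8. Distance in frame 2: 3.3.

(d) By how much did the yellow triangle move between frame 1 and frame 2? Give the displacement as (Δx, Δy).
(-1.5, 0.0)

The yellow triangle was at (3.5, 6.2) in frame 1 and (2.0, 6.2) in frame 2.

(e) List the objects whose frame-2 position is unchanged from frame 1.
the orange triangle, the blue square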